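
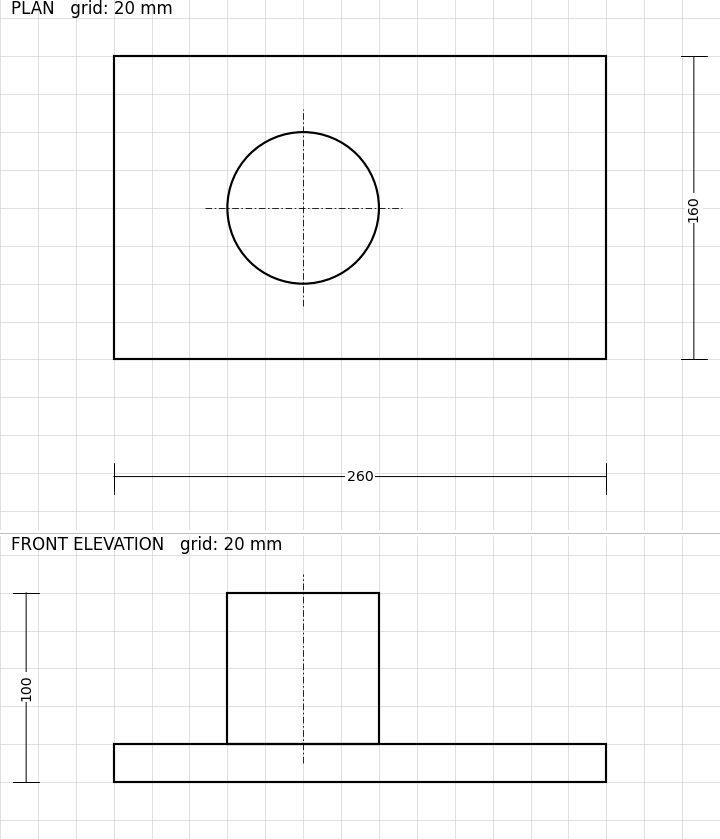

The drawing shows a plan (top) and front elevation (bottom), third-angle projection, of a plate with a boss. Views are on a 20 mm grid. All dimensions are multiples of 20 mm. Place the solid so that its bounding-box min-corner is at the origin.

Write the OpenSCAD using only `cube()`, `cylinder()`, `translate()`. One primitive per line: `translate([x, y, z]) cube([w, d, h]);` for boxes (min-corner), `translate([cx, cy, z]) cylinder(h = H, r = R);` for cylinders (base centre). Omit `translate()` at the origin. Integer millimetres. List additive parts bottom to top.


cube([260, 160, 20]);
translate([100, 80, 20]) cylinder(h = 80, r = 40);


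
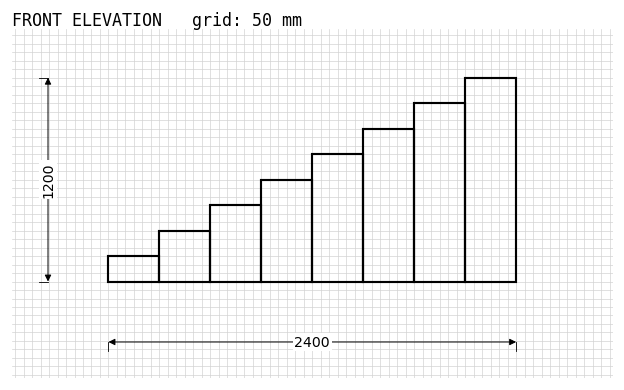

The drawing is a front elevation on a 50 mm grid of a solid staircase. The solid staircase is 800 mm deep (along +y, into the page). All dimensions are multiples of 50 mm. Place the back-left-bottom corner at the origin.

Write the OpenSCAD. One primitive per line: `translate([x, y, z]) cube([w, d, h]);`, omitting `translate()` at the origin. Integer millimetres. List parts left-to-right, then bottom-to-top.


cube([300, 800, 150]);
translate([300, 0, 0]) cube([300, 800, 300]);
translate([600, 0, 0]) cube([300, 800, 450]);
translate([900, 0, 0]) cube([300, 800, 600]);
translate([1200, 0, 0]) cube([300, 800, 750]);
translate([1500, 0, 0]) cube([300, 800, 900]);
translate([1800, 0, 0]) cube([300, 800, 1050]);
translate([2100, 0, 0]) cube([300, 800, 1200]);


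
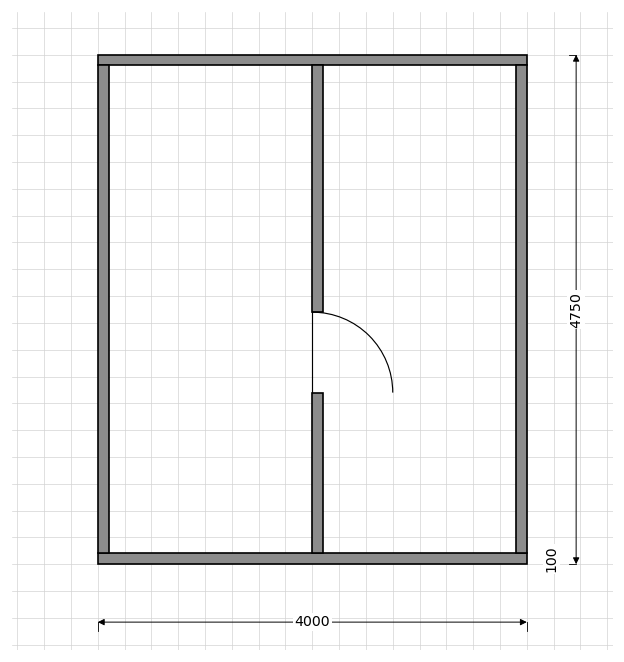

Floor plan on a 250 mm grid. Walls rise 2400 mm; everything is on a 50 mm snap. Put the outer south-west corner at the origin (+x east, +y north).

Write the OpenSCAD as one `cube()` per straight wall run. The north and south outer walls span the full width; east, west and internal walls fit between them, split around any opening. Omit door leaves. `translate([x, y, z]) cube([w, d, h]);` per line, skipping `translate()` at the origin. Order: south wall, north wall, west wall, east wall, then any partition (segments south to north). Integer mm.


cube([4000, 100, 2400]);
translate([0, 4650, 0]) cube([4000, 100, 2400]);
translate([0, 100, 0]) cube([100, 4550, 2400]);
translate([3900, 100, 0]) cube([100, 4550, 2400]);
translate([2000, 100, 0]) cube([100, 1500, 2400]);
translate([2000, 2350, 0]) cube([100, 2300, 2400]);


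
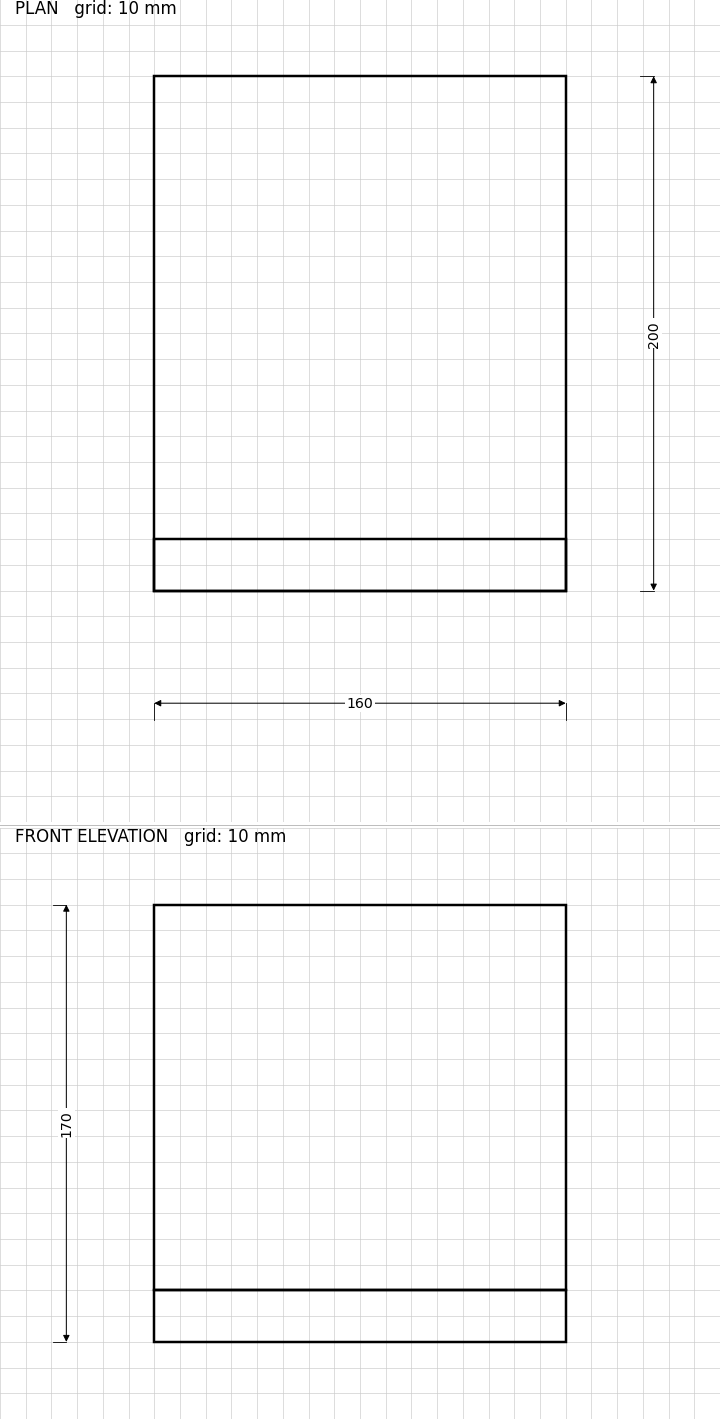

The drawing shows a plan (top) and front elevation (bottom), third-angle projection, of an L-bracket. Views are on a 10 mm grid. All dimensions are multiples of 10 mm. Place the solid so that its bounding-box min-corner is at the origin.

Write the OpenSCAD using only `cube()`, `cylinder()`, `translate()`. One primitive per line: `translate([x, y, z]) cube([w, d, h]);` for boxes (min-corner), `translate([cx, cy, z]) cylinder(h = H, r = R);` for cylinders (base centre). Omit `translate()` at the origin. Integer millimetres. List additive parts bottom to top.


cube([160, 200, 20]);
translate([0, 0, 20]) cube([160, 20, 150]);


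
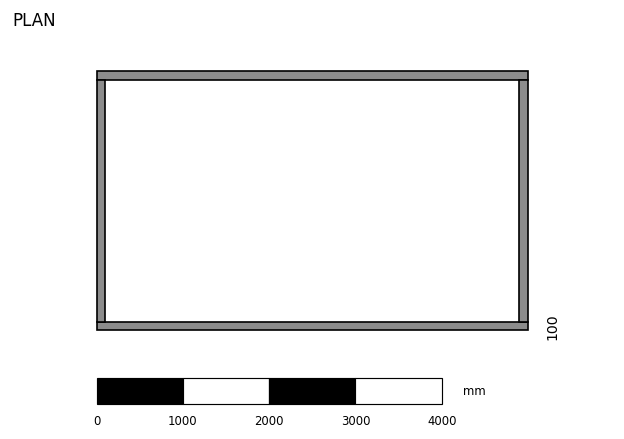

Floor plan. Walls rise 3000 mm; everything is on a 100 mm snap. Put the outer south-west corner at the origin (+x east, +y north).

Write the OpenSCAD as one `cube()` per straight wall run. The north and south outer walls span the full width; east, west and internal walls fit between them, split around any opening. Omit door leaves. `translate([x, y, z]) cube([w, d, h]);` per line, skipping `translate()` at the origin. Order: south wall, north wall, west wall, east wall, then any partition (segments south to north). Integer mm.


cube([5000, 100, 3000]);
translate([0, 2900, 0]) cube([5000, 100, 3000]);
translate([0, 100, 0]) cube([100, 2800, 3000]);
translate([4900, 100, 0]) cube([100, 2800, 3000]);


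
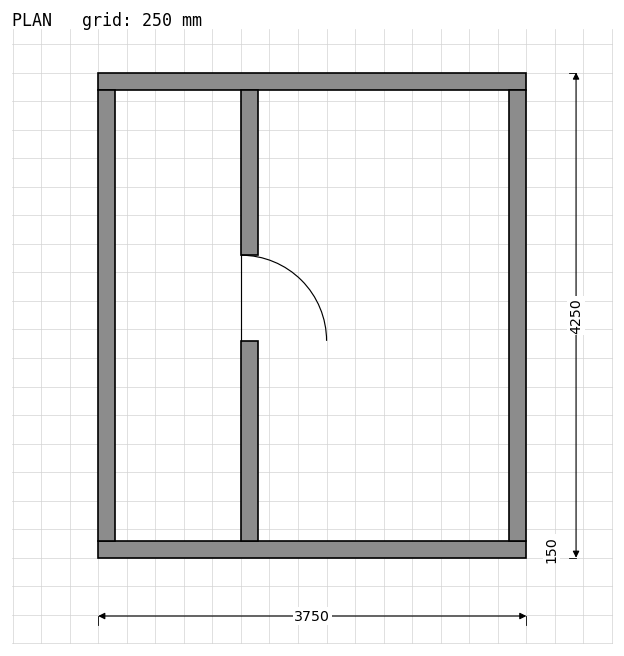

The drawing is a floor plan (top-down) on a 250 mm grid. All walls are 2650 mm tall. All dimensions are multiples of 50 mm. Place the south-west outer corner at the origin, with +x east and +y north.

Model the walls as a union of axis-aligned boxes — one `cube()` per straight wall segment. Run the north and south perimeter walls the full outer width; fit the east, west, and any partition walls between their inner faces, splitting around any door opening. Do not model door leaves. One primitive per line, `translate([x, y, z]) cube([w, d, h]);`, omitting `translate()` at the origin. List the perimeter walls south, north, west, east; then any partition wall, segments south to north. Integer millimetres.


cube([3750, 150, 2650]);
translate([0, 4100, 0]) cube([3750, 150, 2650]);
translate([0, 150, 0]) cube([150, 3950, 2650]);
translate([3600, 150, 0]) cube([150, 3950, 2650]);
translate([1250, 150, 0]) cube([150, 1750, 2650]);
translate([1250, 2650, 0]) cube([150, 1450, 2650]);


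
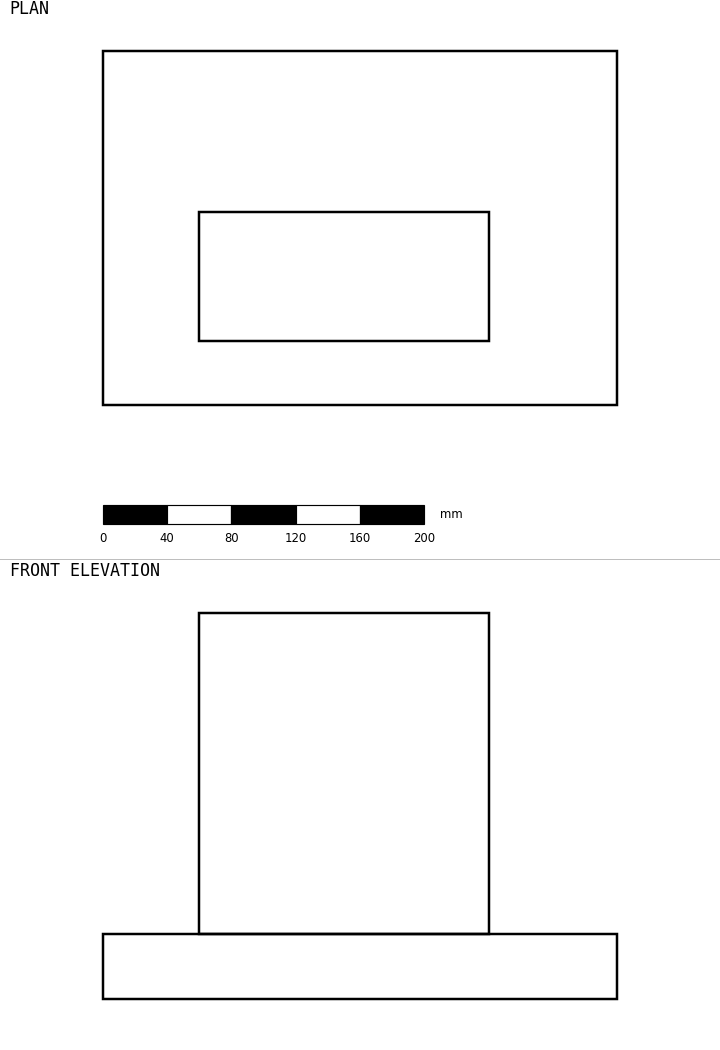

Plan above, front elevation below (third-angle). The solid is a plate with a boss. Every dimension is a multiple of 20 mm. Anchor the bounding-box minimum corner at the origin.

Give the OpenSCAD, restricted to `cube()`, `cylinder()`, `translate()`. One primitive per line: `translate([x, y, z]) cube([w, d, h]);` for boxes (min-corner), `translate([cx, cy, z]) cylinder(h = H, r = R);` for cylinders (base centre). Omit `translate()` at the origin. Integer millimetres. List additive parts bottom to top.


cube([320, 220, 40]);
translate([60, 40, 40]) cube([180, 80, 200]);


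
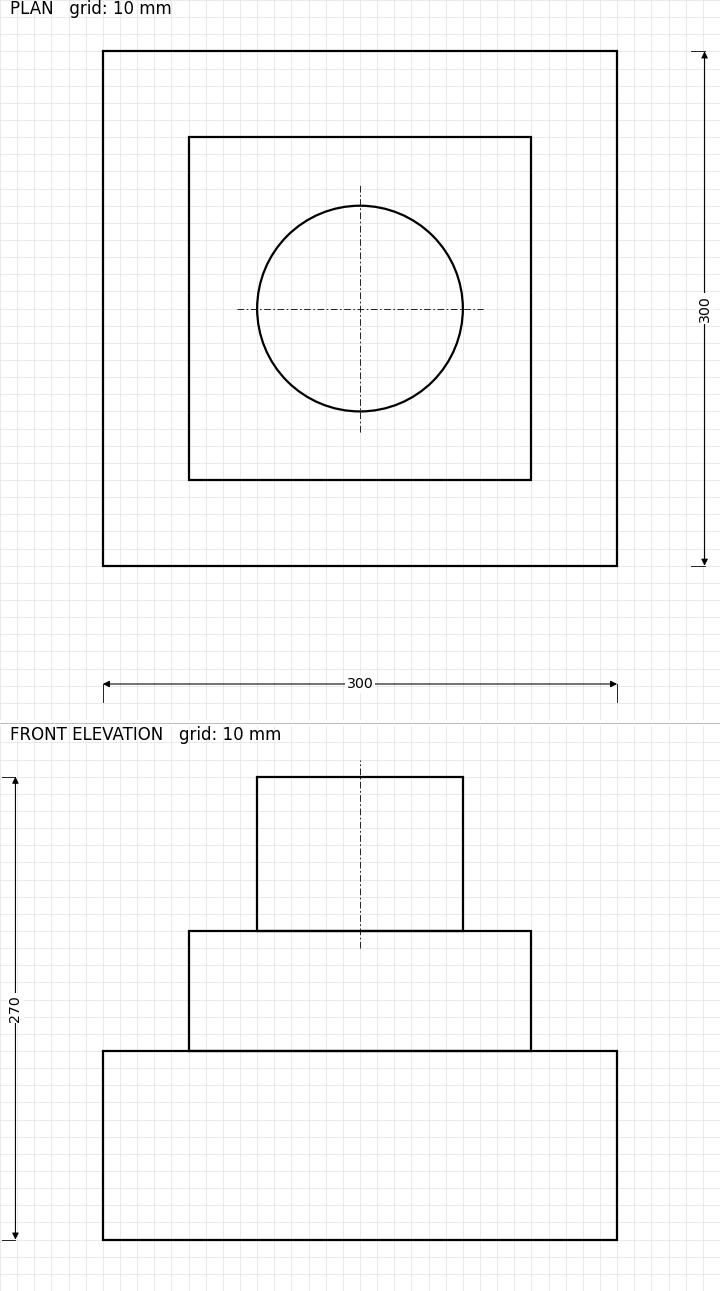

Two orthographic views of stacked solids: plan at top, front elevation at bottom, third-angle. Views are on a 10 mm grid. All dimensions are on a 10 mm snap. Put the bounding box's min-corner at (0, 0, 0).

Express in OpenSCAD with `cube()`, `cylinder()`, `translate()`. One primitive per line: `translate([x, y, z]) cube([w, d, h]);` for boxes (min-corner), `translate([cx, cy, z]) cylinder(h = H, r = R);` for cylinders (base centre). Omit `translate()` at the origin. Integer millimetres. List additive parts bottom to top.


cube([300, 300, 110]);
translate([50, 50, 110]) cube([200, 200, 70]);
translate([150, 150, 180]) cylinder(h = 90, r = 60);


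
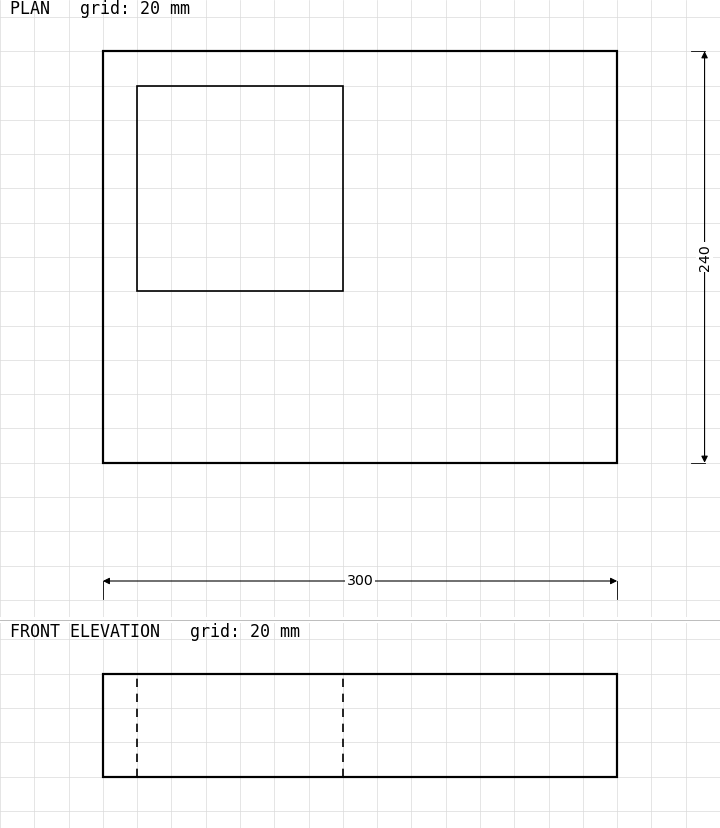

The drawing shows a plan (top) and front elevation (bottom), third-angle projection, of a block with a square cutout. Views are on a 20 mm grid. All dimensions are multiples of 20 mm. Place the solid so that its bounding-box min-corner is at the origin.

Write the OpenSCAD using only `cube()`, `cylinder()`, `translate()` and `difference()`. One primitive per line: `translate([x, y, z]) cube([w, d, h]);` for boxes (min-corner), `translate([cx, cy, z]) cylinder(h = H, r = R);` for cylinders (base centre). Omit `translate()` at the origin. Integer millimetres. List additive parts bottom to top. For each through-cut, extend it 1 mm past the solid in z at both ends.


difference() {
  cube([300, 240, 60]);
  translate([20, 100, -1]) cube([120, 120, 62]);
}


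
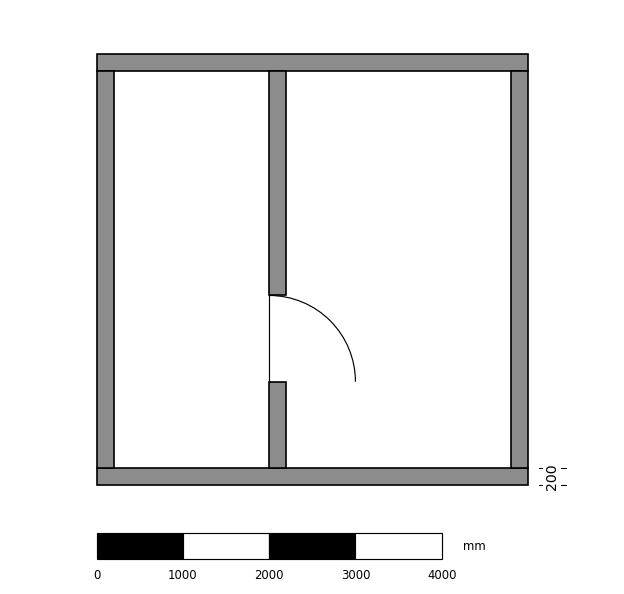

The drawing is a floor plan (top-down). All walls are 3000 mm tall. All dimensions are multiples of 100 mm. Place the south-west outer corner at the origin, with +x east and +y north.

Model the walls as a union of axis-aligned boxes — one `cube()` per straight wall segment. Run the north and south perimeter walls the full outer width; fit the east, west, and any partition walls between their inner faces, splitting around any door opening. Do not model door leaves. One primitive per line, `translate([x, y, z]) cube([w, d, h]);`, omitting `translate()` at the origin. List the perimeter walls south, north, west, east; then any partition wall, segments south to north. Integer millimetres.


cube([5000, 200, 3000]);
translate([0, 4800, 0]) cube([5000, 200, 3000]);
translate([0, 200, 0]) cube([200, 4600, 3000]);
translate([4800, 200, 0]) cube([200, 4600, 3000]);
translate([2000, 200, 0]) cube([200, 1000, 3000]);
translate([2000, 2200, 0]) cube([200, 2600, 3000]);


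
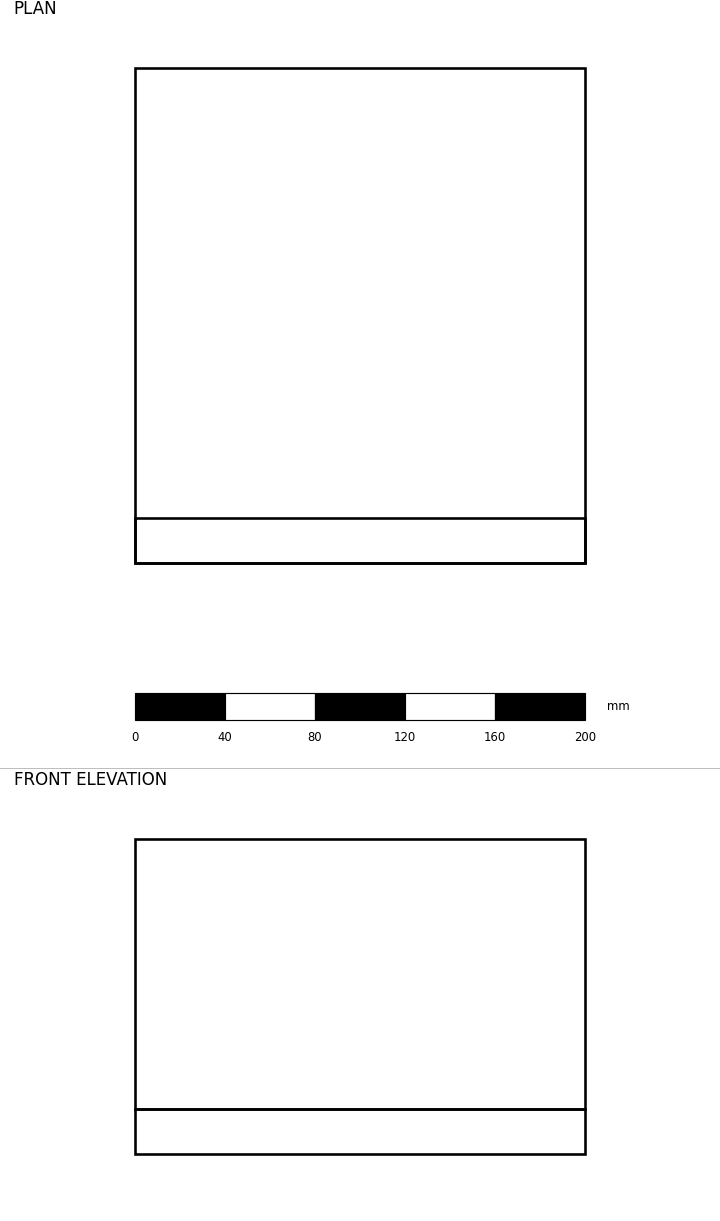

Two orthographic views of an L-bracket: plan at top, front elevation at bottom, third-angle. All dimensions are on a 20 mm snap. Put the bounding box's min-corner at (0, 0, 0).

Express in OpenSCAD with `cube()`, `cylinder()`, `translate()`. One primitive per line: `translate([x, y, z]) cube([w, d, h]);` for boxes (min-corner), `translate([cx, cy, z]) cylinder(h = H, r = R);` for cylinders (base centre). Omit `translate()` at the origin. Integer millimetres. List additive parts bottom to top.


cube([200, 220, 20]);
translate([0, 0, 20]) cube([200, 20, 120]);


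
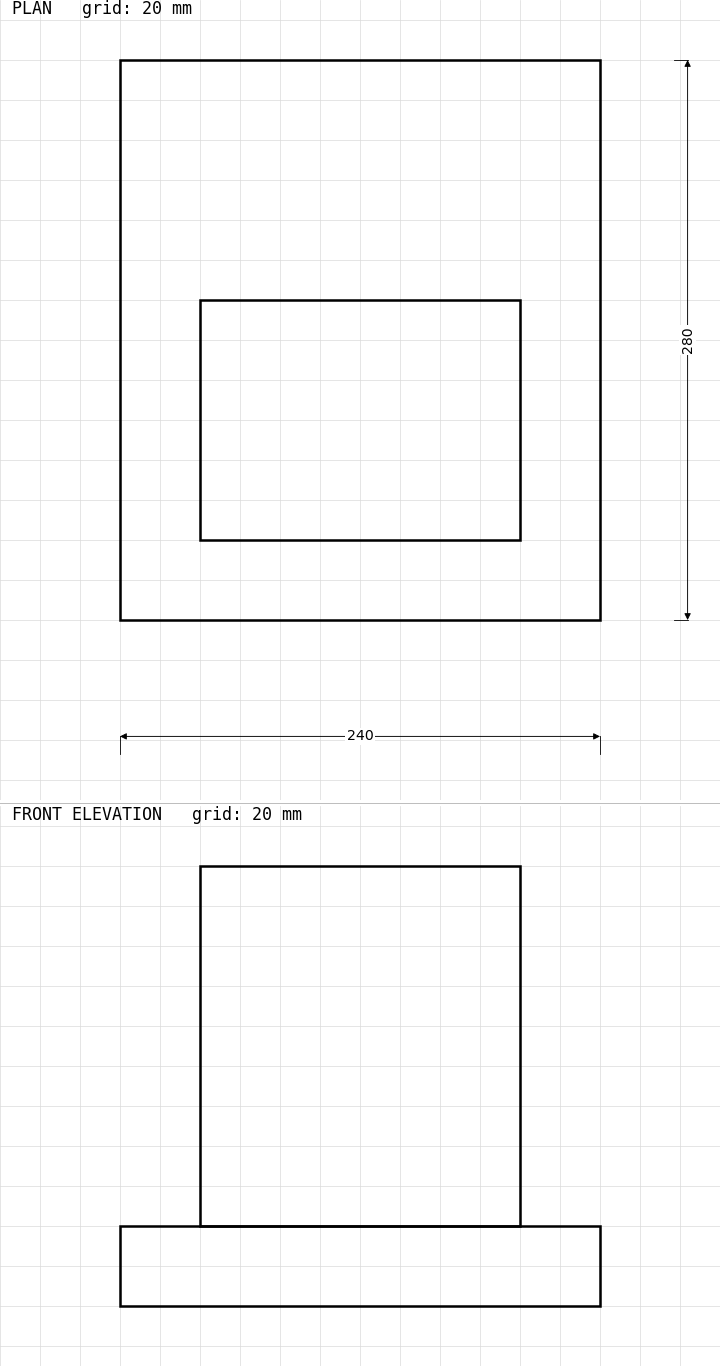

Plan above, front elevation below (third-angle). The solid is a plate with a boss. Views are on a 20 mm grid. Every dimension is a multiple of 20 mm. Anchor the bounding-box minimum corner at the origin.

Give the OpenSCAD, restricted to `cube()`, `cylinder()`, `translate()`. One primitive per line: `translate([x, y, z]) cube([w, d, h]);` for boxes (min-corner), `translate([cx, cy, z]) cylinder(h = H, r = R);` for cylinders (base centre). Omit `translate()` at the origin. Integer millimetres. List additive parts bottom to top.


cube([240, 280, 40]);
translate([40, 40, 40]) cube([160, 120, 180]);


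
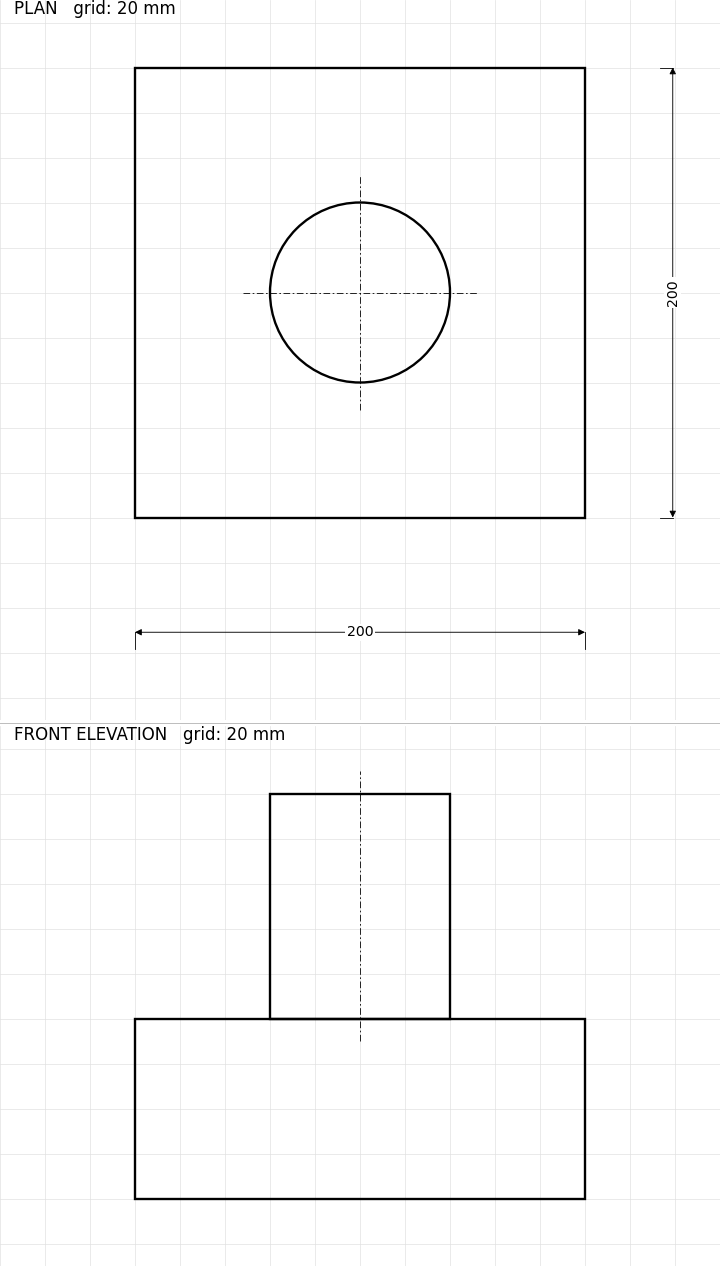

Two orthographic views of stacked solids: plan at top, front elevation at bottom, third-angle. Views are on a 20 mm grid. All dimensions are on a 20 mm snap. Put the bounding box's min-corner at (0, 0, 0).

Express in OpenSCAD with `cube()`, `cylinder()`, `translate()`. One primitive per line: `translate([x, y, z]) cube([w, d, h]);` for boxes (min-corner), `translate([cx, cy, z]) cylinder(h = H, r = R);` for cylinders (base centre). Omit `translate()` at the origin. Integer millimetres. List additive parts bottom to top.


cube([200, 200, 80]);
translate([100, 100, 80]) cylinder(h = 100, r = 40);


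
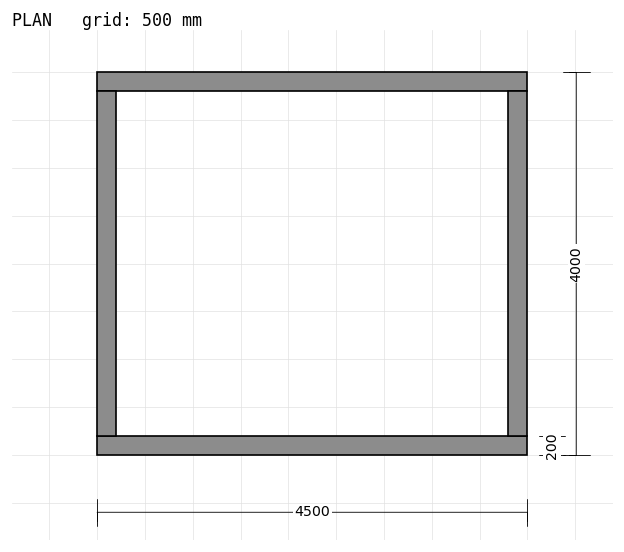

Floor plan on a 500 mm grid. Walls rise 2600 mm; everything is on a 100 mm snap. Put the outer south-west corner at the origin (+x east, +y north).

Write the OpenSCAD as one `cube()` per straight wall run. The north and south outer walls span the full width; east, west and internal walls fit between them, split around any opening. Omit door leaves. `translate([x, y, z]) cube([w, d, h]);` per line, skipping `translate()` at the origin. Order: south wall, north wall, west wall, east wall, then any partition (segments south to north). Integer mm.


cube([4500, 200, 2600]);
translate([0, 3800, 0]) cube([4500, 200, 2600]);
translate([0, 200, 0]) cube([200, 3600, 2600]);
translate([4300, 200, 0]) cube([200, 3600, 2600]);


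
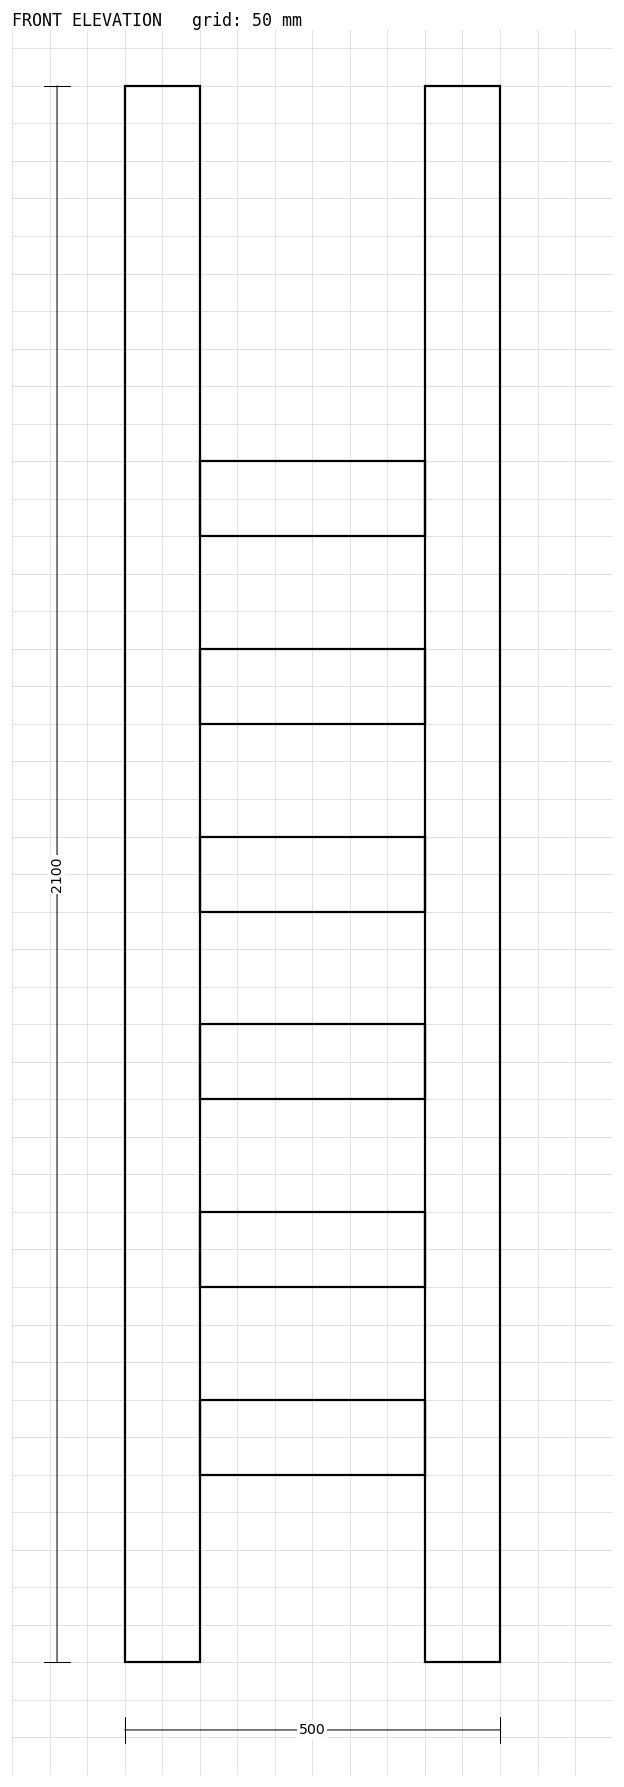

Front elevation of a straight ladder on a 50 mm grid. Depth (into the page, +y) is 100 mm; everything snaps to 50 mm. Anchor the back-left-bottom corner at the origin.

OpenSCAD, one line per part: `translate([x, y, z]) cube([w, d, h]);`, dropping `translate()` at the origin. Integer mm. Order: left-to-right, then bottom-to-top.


cube([100, 100, 2100]);
translate([100, 0, 250]) cube([300, 100, 100]);
translate([100, 0, 500]) cube([300, 100, 100]);
translate([100, 0, 750]) cube([300, 100, 100]);
translate([100, 0, 1000]) cube([300, 100, 100]);
translate([100, 0, 1250]) cube([300, 100, 100]);
translate([100, 0, 1500]) cube([300, 100, 100]);
translate([400, 0, 0]) cube([100, 100, 2100]);


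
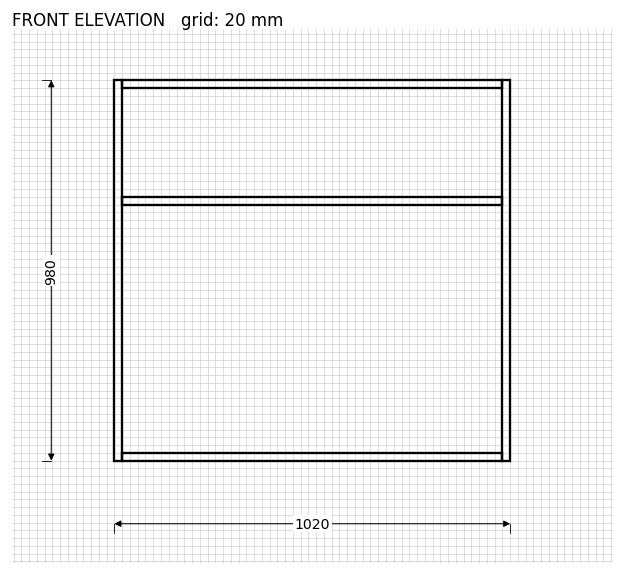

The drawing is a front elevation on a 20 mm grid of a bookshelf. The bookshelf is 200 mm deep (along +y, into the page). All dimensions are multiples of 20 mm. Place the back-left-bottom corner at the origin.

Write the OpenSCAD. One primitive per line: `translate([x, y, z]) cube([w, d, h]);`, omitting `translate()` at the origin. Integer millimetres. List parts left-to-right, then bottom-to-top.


cube([20, 200, 980]);
translate([20, 0, 0]) cube([980, 200, 20]);
translate([20, 0, 660]) cube([980, 200, 20]);
translate([20, 0, 960]) cube([980, 200, 20]);
translate([1000, 0, 0]) cube([20, 200, 980]);


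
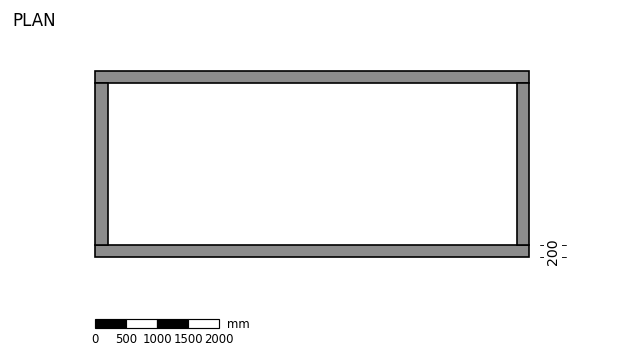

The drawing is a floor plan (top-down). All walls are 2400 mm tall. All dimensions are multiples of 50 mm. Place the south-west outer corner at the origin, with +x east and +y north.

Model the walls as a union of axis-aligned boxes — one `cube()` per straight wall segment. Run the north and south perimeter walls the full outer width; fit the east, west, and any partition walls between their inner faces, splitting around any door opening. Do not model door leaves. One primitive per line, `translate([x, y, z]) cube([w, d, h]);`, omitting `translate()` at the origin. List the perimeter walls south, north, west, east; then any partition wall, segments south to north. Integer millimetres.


cube([7000, 200, 2400]);
translate([0, 2800, 0]) cube([7000, 200, 2400]);
translate([0, 200, 0]) cube([200, 2600, 2400]);
translate([6800, 200, 0]) cube([200, 2600, 2400]);


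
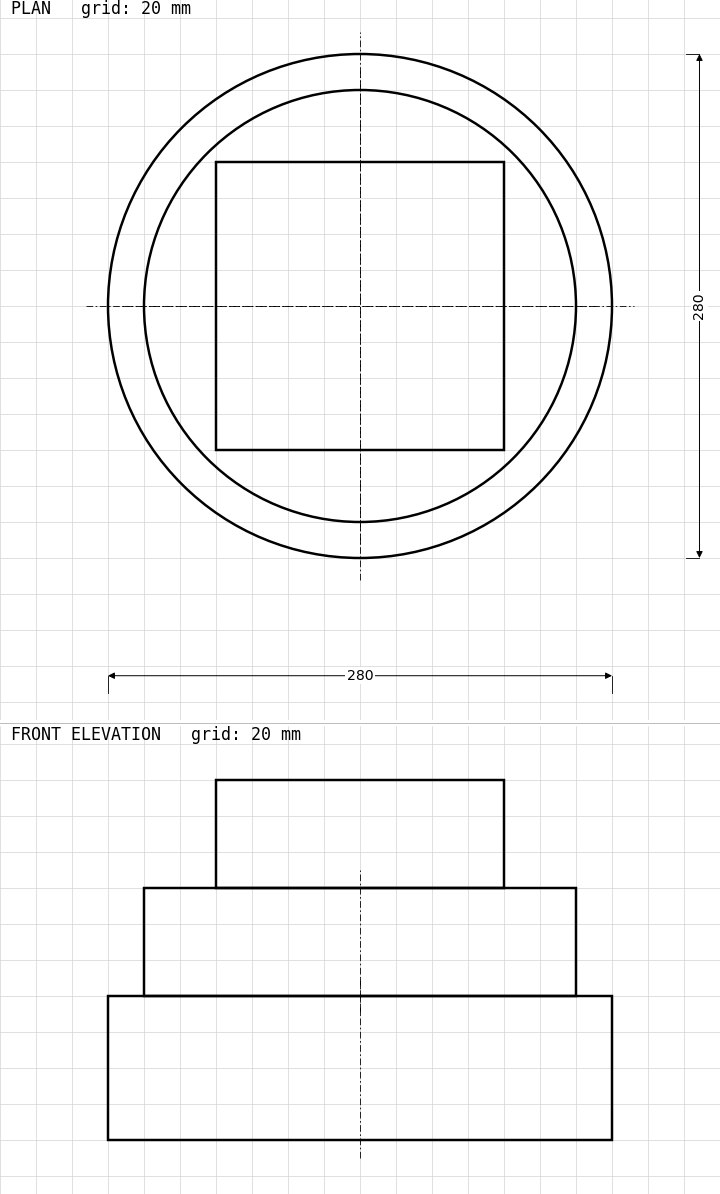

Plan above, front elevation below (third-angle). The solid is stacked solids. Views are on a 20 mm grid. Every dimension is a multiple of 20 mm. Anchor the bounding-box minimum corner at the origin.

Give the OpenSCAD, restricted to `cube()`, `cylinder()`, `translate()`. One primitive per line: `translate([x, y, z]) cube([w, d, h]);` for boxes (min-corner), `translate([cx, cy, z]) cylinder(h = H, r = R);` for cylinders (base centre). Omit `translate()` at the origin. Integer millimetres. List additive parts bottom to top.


translate([140, 140, 0]) cylinder(h = 80, r = 140);
translate([140, 140, 80]) cylinder(h = 60, r = 120);
translate([60, 60, 140]) cube([160, 160, 60]);


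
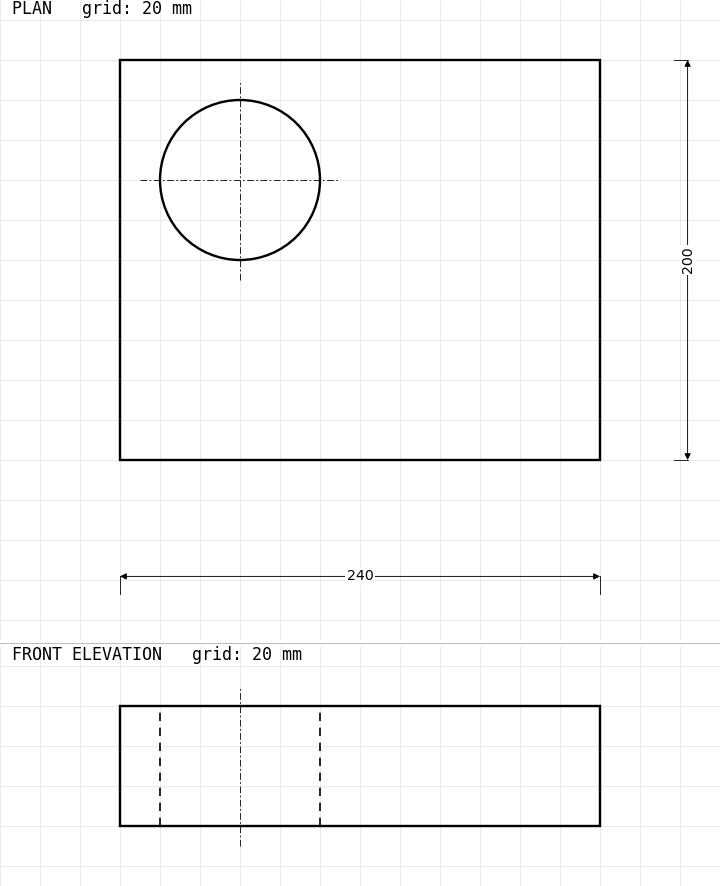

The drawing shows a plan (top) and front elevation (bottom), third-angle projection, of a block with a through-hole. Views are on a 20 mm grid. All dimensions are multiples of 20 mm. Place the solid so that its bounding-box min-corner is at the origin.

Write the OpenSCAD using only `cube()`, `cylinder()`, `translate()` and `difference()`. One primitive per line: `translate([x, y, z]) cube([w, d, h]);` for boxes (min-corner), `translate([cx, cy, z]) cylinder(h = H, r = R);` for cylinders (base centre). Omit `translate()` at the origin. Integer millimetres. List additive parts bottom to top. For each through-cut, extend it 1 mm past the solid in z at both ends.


difference() {
  cube([240, 200, 60]);
  translate([60, 140, -1]) cylinder(h = 62, r = 40);
}


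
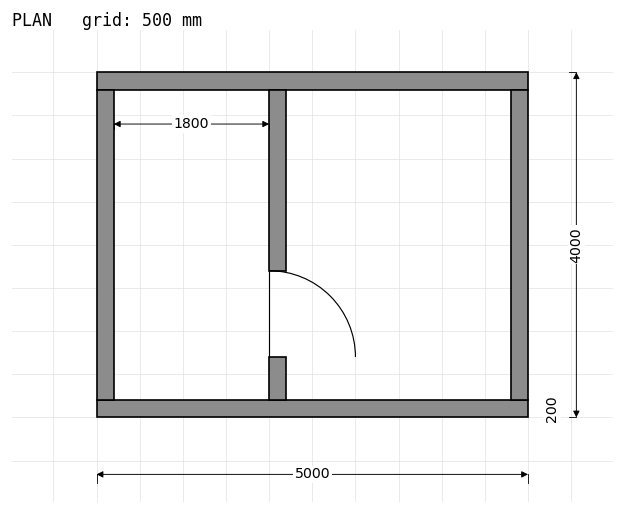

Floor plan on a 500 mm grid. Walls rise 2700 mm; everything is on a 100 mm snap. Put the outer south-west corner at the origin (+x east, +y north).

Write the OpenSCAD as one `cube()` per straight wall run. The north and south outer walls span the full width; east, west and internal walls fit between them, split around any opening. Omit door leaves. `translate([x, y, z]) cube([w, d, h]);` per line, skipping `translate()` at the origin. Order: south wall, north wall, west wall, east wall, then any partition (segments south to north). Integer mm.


cube([5000, 200, 2700]);
translate([0, 3800, 0]) cube([5000, 200, 2700]);
translate([0, 200, 0]) cube([200, 3600, 2700]);
translate([4800, 200, 0]) cube([200, 3600, 2700]);
translate([2000, 200, 0]) cube([200, 500, 2700]);
translate([2000, 1700, 0]) cube([200, 2100, 2700]);


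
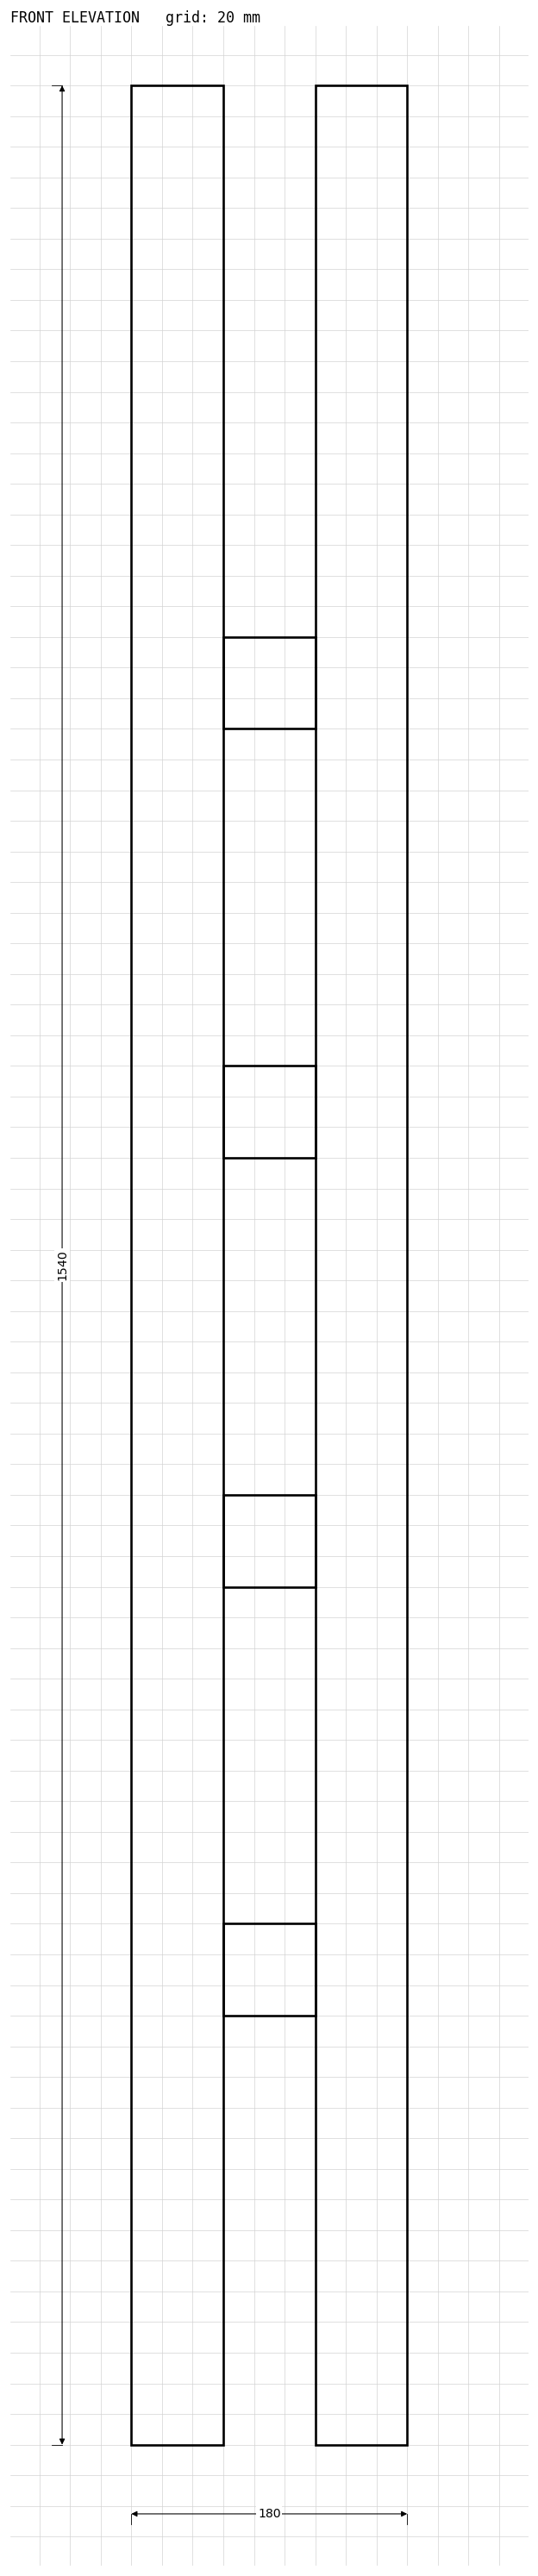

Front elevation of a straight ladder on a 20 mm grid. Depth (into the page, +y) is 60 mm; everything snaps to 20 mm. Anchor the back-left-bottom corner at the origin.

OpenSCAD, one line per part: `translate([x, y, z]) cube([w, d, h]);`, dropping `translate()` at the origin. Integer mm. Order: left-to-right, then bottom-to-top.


cube([60, 60, 1540]);
translate([60, 0, 280]) cube([60, 60, 60]);
translate([60, 0, 560]) cube([60, 60, 60]);
translate([60, 0, 840]) cube([60, 60, 60]);
translate([60, 0, 1120]) cube([60, 60, 60]);
translate([120, 0, 0]) cube([60, 60, 1540]);


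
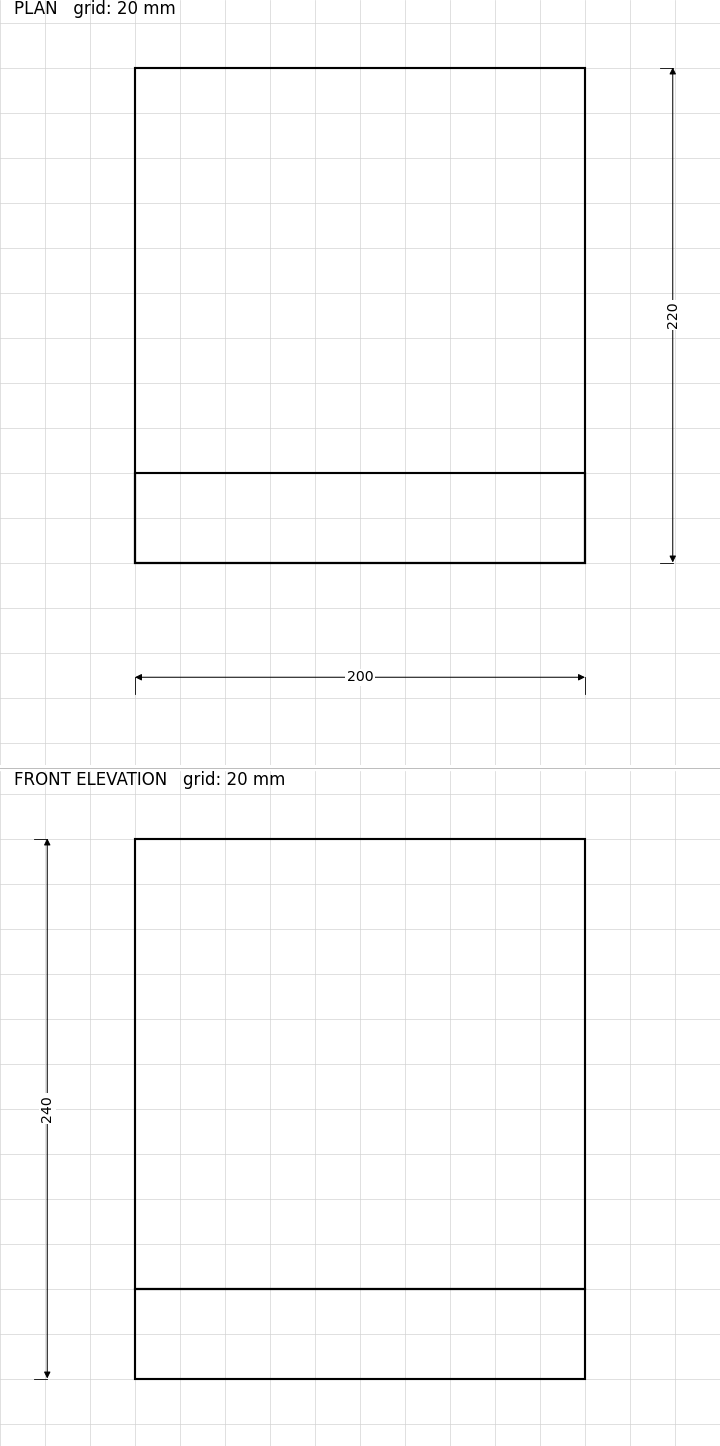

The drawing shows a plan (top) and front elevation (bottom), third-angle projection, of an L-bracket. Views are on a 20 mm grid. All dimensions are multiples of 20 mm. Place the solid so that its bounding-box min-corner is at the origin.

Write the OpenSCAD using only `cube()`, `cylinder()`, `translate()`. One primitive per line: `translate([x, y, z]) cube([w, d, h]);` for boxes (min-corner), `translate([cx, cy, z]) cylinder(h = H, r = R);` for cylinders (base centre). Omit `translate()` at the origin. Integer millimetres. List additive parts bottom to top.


cube([200, 220, 40]);
translate([0, 0, 40]) cube([200, 40, 200]);


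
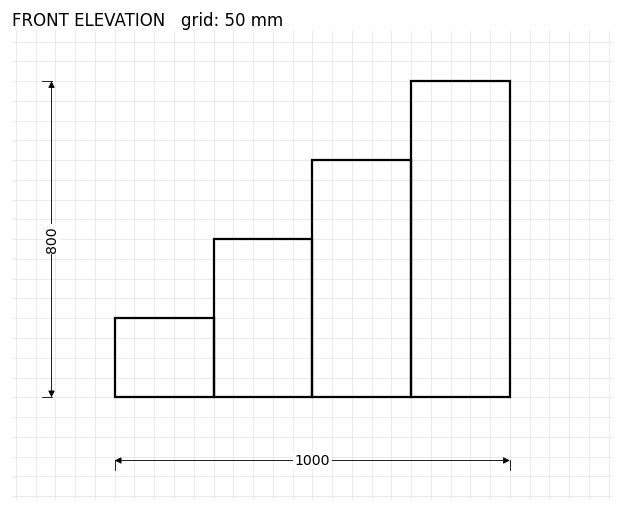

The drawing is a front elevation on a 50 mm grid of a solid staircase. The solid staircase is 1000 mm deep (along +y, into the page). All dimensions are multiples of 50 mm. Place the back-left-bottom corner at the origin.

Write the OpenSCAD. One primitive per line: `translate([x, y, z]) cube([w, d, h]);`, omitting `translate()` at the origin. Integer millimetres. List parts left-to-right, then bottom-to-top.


cube([250, 1000, 200]);
translate([250, 0, 0]) cube([250, 1000, 400]);
translate([500, 0, 0]) cube([250, 1000, 600]);
translate([750, 0, 0]) cube([250, 1000, 800]);


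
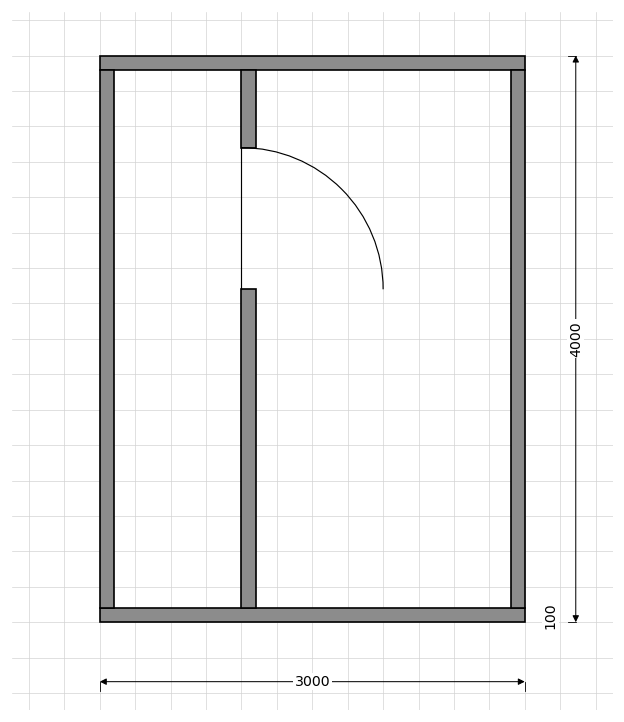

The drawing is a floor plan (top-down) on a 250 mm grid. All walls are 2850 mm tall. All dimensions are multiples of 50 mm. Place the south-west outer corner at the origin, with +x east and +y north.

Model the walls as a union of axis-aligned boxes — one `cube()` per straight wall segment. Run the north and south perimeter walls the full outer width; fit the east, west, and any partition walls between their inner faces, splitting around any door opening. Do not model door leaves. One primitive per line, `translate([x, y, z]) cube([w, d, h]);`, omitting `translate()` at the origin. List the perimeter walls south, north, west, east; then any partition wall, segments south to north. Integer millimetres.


cube([3000, 100, 2850]);
translate([0, 3900, 0]) cube([3000, 100, 2850]);
translate([0, 100, 0]) cube([100, 3800, 2850]);
translate([2900, 100, 0]) cube([100, 3800, 2850]);
translate([1000, 100, 0]) cube([100, 2250, 2850]);
translate([1000, 3350, 0]) cube([100, 550, 2850]);


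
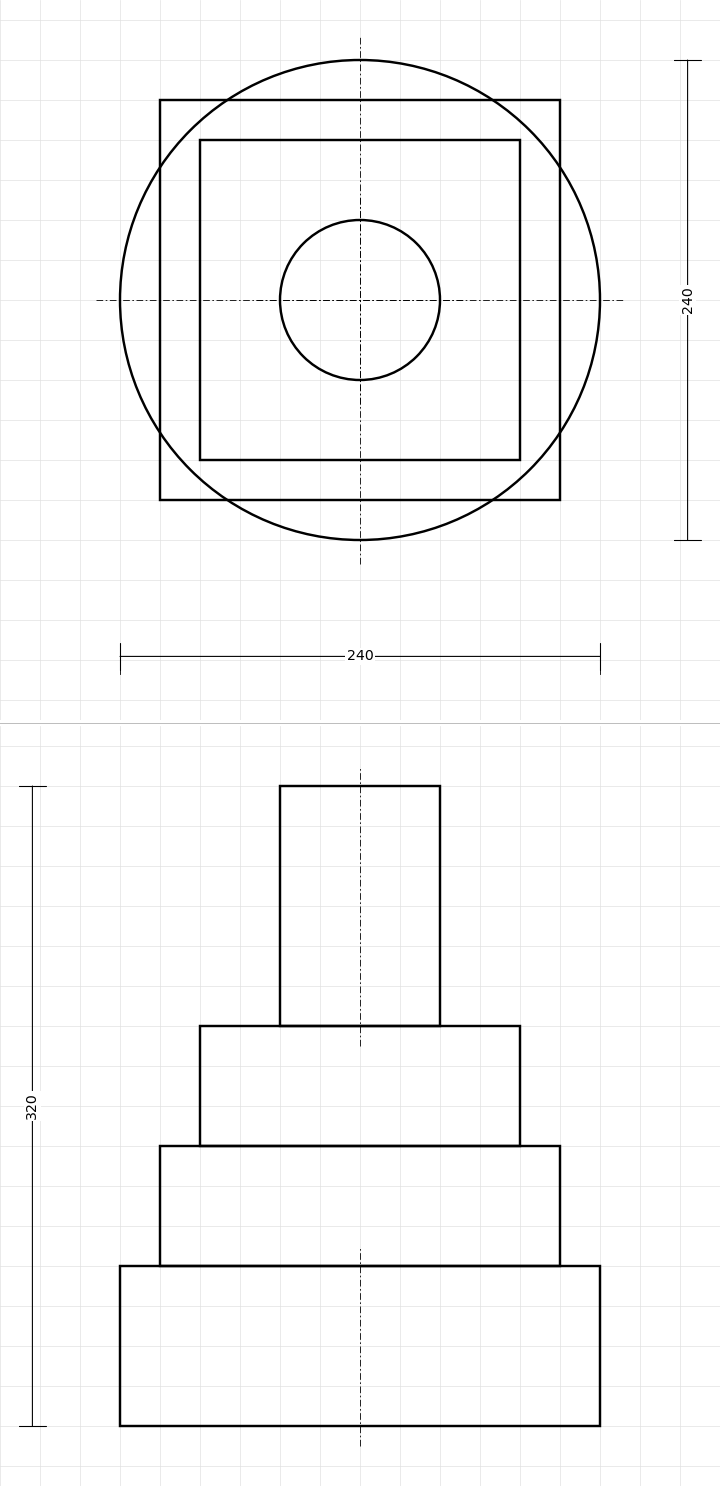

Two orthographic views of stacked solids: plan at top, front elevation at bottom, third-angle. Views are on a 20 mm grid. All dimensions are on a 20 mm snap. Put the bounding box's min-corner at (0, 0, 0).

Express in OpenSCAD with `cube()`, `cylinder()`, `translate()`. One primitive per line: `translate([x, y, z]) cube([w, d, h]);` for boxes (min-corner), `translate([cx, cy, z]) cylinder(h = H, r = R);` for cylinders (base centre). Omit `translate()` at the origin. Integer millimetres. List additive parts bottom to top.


translate([120, 120, 0]) cylinder(h = 80, r = 120);
translate([20, 20, 80]) cube([200, 200, 60]);
translate([40, 40, 140]) cube([160, 160, 60]);
translate([120, 120, 200]) cylinder(h = 120, r = 40);


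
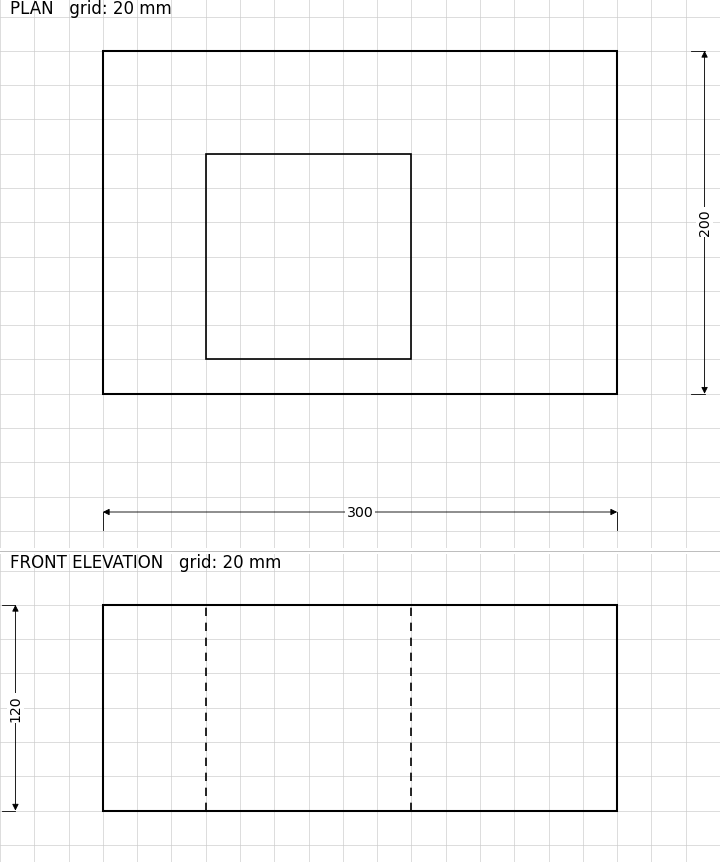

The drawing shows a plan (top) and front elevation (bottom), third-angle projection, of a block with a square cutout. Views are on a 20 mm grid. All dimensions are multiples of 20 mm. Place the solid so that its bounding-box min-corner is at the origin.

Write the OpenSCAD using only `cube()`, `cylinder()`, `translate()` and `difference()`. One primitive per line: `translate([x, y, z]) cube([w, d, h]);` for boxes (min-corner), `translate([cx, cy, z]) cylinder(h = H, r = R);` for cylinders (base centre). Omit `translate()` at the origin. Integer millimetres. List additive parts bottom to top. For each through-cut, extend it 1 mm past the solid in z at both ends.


difference() {
  cube([300, 200, 120]);
  translate([60, 20, -1]) cube([120, 120, 122]);
}


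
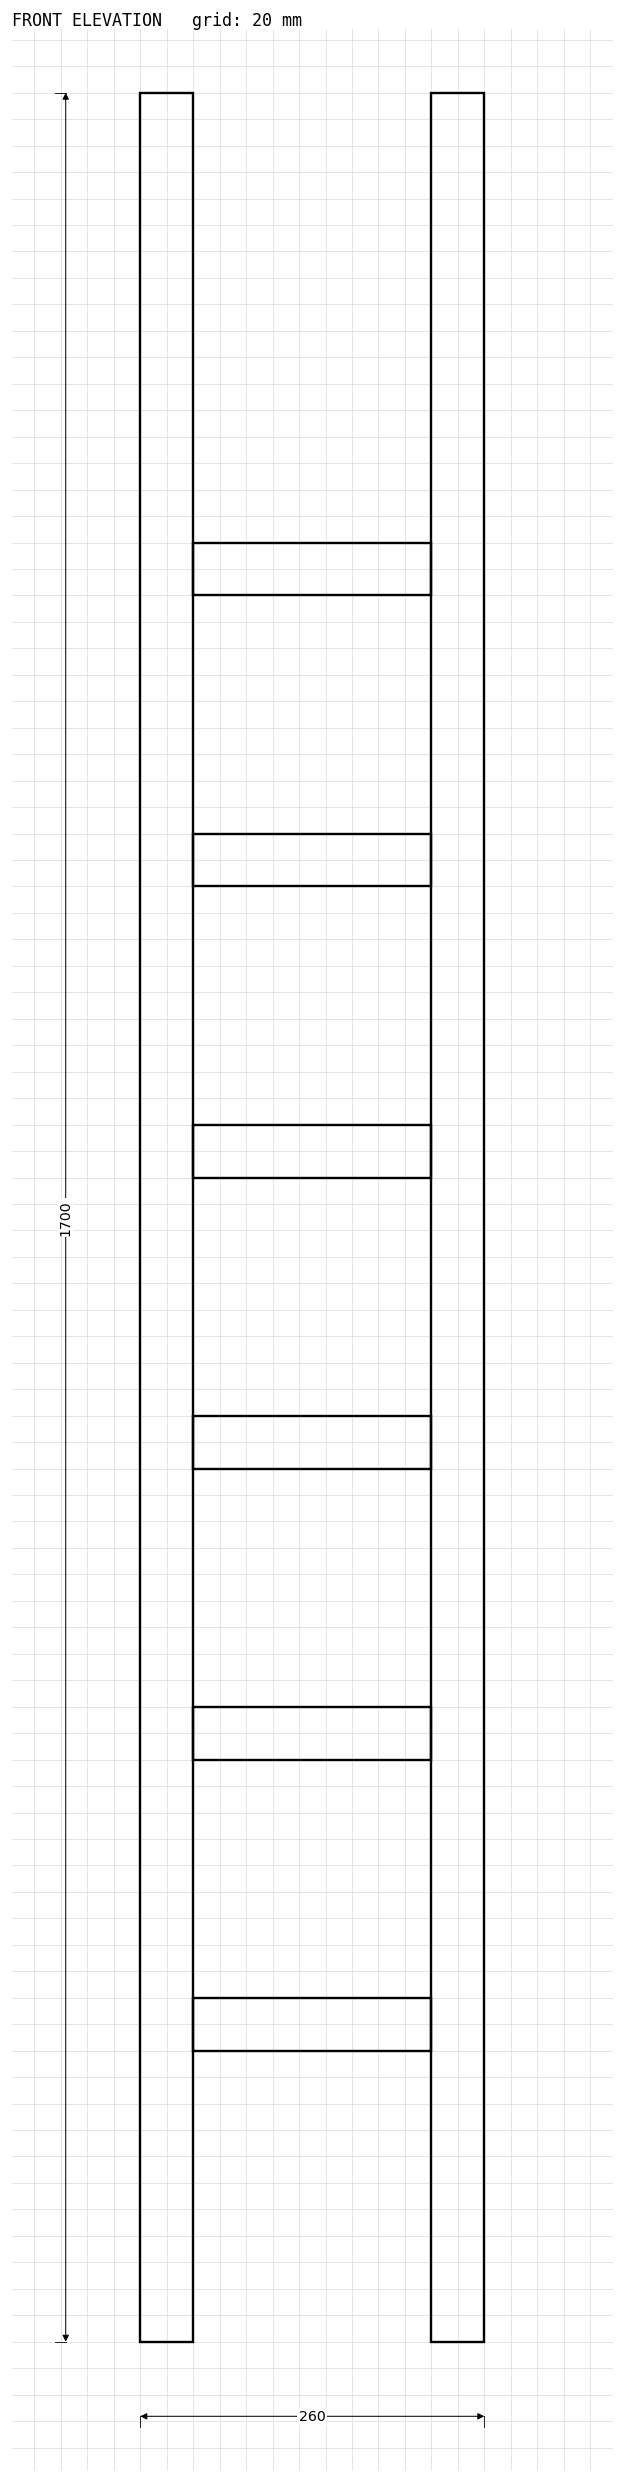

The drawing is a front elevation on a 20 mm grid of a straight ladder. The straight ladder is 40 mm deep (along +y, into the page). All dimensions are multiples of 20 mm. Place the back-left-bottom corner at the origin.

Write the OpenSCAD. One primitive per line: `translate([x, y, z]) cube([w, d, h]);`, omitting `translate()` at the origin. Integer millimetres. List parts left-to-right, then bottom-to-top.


cube([40, 40, 1700]);
translate([40, 0, 220]) cube([180, 40, 40]);
translate([40, 0, 440]) cube([180, 40, 40]);
translate([40, 0, 660]) cube([180, 40, 40]);
translate([40, 0, 880]) cube([180, 40, 40]);
translate([40, 0, 1100]) cube([180, 40, 40]);
translate([40, 0, 1320]) cube([180, 40, 40]);
translate([220, 0, 0]) cube([40, 40, 1700]);


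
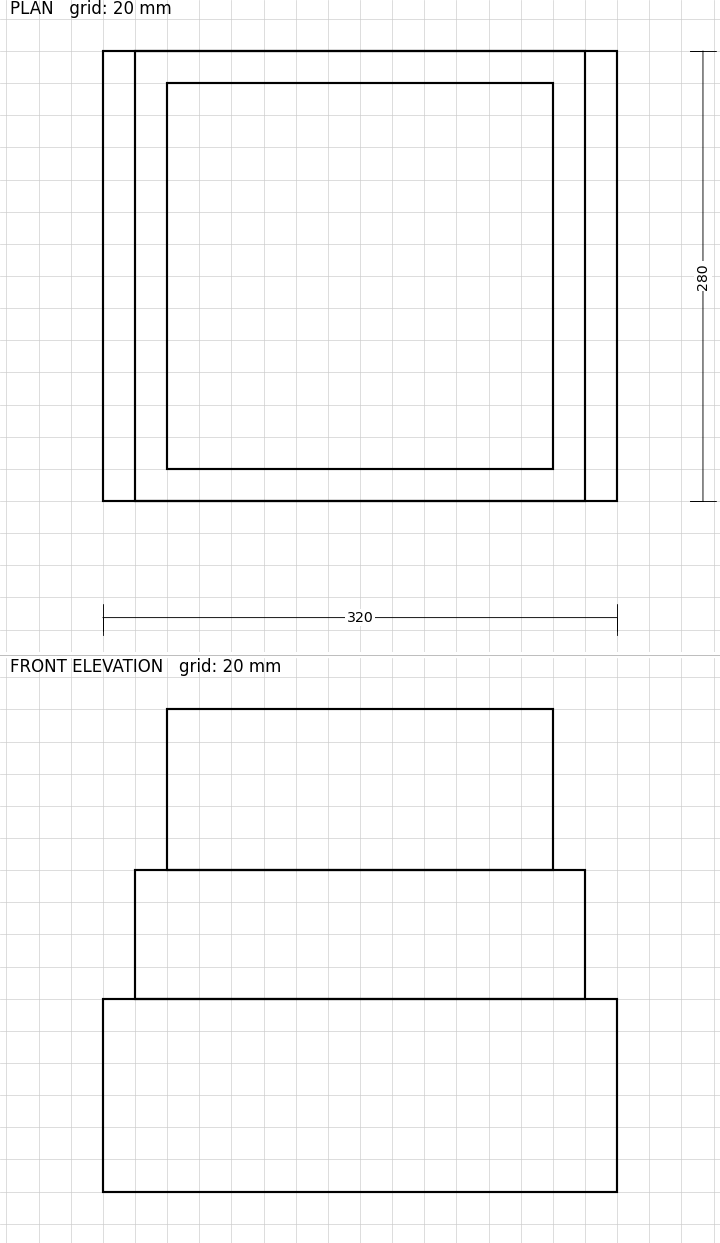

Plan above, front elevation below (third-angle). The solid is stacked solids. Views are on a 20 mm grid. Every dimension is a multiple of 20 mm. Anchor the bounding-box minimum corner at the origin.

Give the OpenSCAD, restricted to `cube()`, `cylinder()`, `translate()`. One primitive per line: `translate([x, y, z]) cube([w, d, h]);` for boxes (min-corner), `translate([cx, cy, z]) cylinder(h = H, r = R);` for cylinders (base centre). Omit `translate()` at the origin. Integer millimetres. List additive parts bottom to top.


cube([320, 280, 120]);
translate([20, 0, 120]) cube([280, 280, 80]);
translate([40, 20, 200]) cube([240, 240, 100]);


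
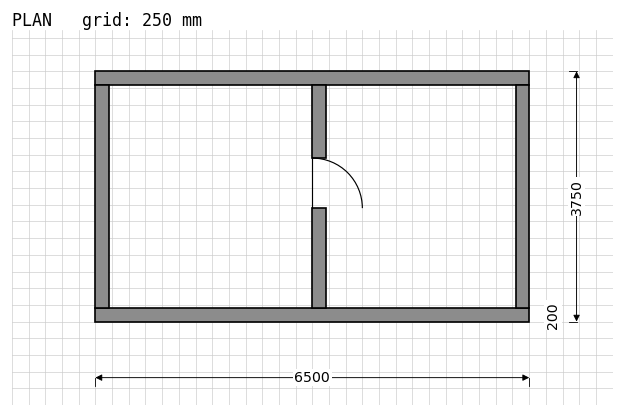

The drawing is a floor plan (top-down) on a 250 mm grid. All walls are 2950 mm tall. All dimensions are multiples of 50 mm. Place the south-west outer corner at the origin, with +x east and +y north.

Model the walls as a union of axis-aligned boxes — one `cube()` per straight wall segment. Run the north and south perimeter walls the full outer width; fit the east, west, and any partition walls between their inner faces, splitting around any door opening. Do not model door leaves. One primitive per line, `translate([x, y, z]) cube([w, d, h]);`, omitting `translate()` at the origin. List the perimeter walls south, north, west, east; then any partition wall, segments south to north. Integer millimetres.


cube([6500, 200, 2950]);
translate([0, 3550, 0]) cube([6500, 200, 2950]);
translate([0, 200, 0]) cube([200, 3350, 2950]);
translate([6300, 200, 0]) cube([200, 3350, 2950]);
translate([3250, 200, 0]) cube([200, 1500, 2950]);
translate([3250, 2450, 0]) cube([200, 1100, 2950]);


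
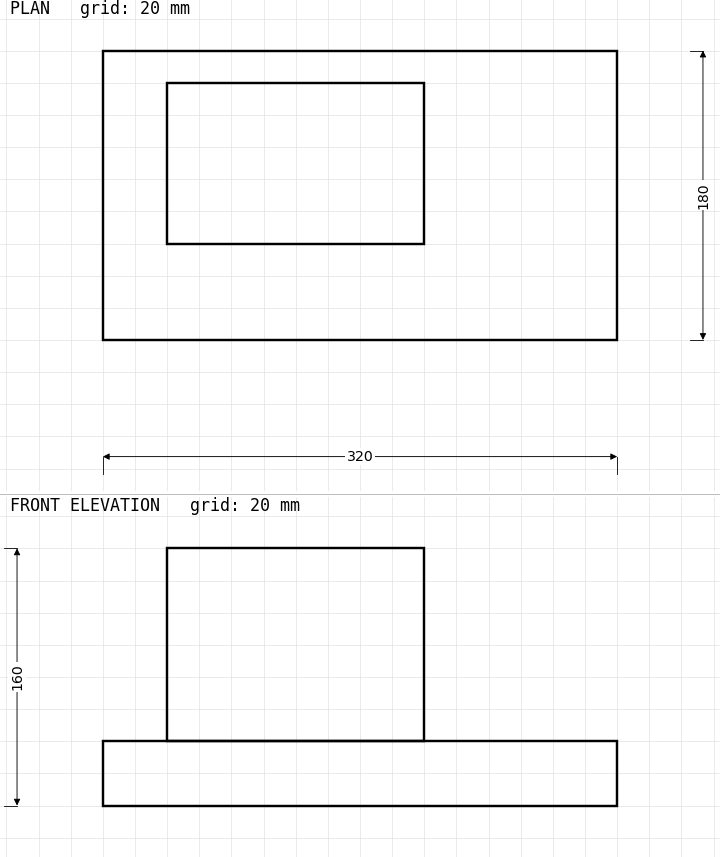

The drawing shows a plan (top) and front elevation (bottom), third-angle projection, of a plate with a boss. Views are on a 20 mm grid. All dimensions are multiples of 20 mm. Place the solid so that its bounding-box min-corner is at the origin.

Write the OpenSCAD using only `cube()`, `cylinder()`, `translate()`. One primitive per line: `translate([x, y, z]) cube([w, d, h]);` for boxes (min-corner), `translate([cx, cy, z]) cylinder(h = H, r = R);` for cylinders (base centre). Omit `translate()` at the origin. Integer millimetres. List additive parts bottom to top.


cube([320, 180, 40]);
translate([40, 60, 40]) cube([160, 100, 120]);


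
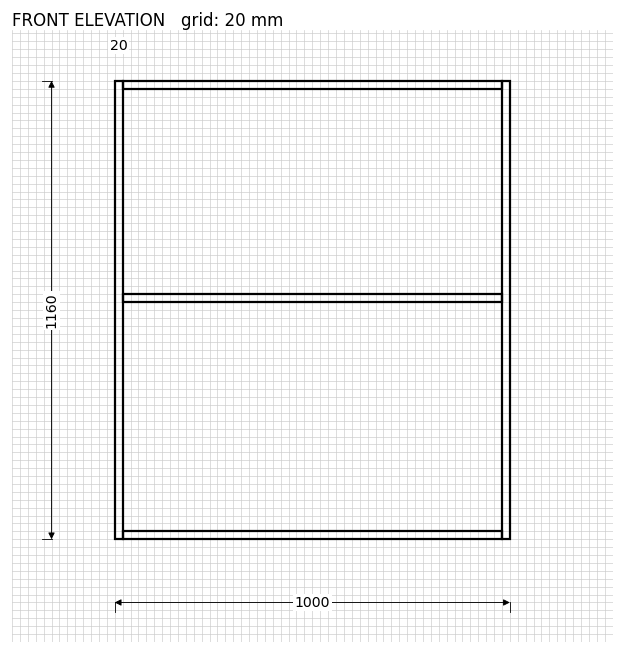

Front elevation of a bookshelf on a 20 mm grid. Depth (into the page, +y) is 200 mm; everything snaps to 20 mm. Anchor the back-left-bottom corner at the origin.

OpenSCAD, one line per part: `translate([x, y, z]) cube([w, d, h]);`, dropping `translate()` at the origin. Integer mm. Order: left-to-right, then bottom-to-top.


cube([20, 200, 1160]);
translate([20, 0, 0]) cube([960, 200, 20]);
translate([20, 0, 600]) cube([960, 200, 20]);
translate([20, 0, 1140]) cube([960, 200, 20]);
translate([980, 0, 0]) cube([20, 200, 1160]);


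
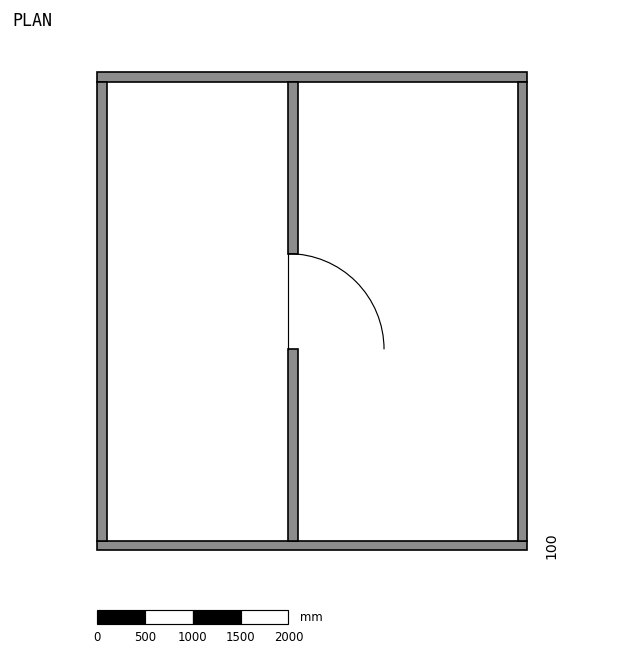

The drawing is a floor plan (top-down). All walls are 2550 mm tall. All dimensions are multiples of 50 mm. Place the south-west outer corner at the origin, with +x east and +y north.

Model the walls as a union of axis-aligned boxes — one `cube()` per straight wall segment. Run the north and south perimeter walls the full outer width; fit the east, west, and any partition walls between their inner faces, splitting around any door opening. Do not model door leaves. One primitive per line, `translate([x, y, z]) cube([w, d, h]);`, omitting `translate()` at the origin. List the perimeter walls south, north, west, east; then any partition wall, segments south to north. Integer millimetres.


cube([4500, 100, 2550]);
translate([0, 4900, 0]) cube([4500, 100, 2550]);
translate([0, 100, 0]) cube([100, 4800, 2550]);
translate([4400, 100, 0]) cube([100, 4800, 2550]);
translate([2000, 100, 0]) cube([100, 2000, 2550]);
translate([2000, 3100, 0]) cube([100, 1800, 2550]);


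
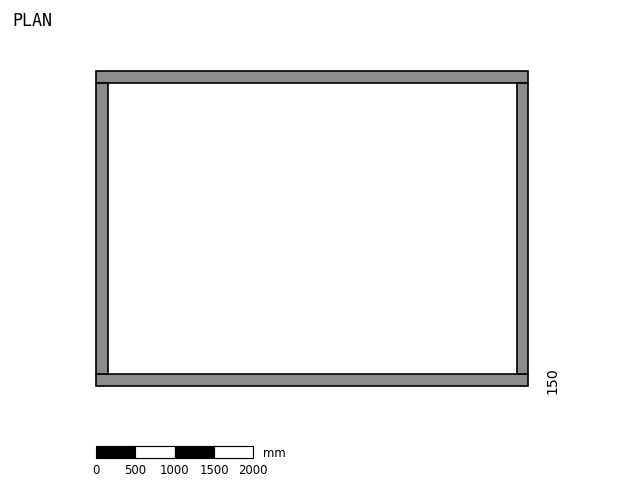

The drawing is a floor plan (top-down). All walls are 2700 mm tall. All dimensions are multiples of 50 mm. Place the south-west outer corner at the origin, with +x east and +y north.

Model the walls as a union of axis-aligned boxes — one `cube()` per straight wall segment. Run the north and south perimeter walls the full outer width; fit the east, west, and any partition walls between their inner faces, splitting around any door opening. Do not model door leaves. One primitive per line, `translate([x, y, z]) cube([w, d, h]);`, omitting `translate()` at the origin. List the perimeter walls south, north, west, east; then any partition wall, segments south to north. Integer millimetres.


cube([5500, 150, 2700]);
translate([0, 3850, 0]) cube([5500, 150, 2700]);
translate([0, 150, 0]) cube([150, 3700, 2700]);
translate([5350, 150, 0]) cube([150, 3700, 2700]);


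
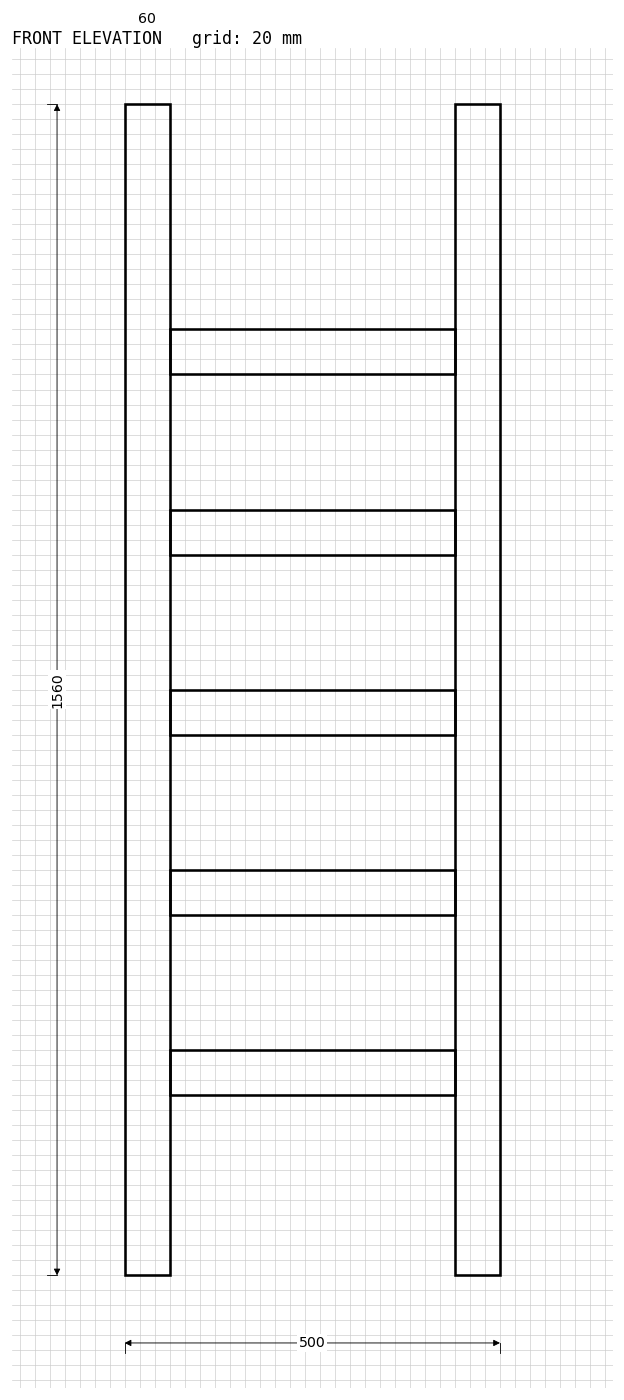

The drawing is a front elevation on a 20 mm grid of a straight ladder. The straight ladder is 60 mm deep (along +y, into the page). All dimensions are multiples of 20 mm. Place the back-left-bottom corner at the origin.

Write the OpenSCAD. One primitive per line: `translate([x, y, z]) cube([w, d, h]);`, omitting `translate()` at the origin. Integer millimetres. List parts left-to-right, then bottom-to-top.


cube([60, 60, 1560]);
translate([60, 0, 240]) cube([380, 60, 60]);
translate([60, 0, 480]) cube([380, 60, 60]);
translate([60, 0, 720]) cube([380, 60, 60]);
translate([60, 0, 960]) cube([380, 60, 60]);
translate([60, 0, 1200]) cube([380, 60, 60]);
translate([440, 0, 0]) cube([60, 60, 1560]);
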